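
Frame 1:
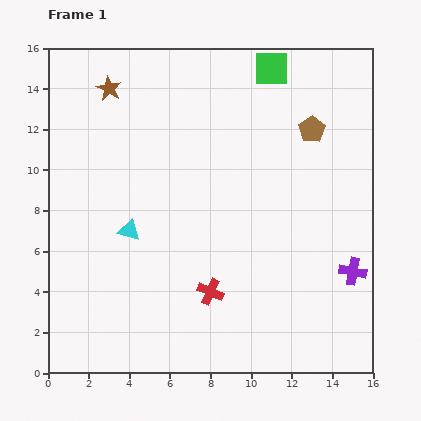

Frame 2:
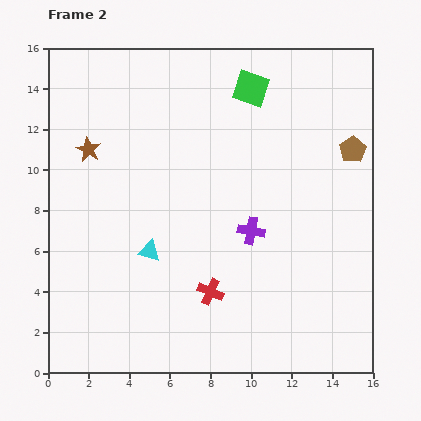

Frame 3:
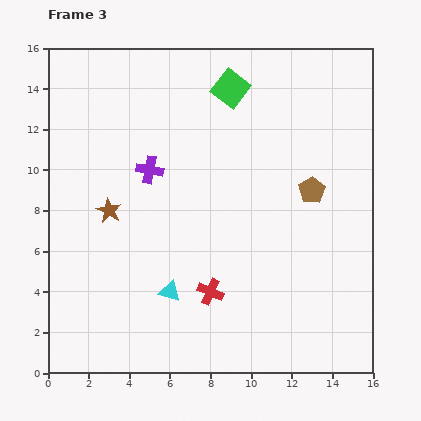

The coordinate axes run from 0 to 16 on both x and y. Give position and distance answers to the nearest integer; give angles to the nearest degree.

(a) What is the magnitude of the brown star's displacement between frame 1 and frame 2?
3

The brown star moved from (3, 14) to (2, 11), a distance of √(1² + 3²) ≈ 3.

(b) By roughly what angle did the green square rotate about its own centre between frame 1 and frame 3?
37° clockwise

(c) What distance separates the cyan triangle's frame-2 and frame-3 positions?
2

The cyan triangle moved from (5, 6) to (6, 4), a distance of √(1² + 2²) ≈ 2.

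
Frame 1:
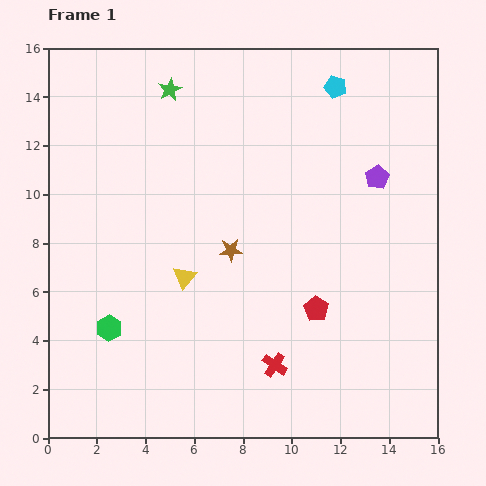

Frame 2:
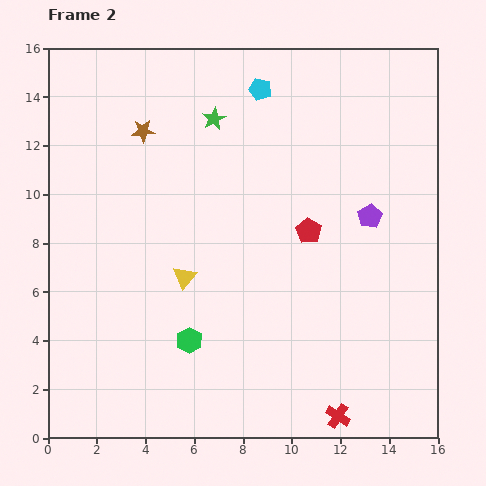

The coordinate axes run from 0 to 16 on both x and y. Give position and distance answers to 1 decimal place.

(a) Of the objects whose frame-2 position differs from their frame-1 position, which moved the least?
the purple pentagon

(moved 1.6)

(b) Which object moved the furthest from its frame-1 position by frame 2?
the brown star

(moved 6.1; next 3.3)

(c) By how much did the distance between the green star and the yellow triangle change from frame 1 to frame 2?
-1.1

Distance in frame 1: 7.7. Distance in frame 2: 6.6.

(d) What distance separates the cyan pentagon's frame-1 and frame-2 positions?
3.1

The cyan pentagon moved from (11.8, 14.4) to (8.7, 14.3), a distance of √(3.1² + 0.1²) ≈ 3.1.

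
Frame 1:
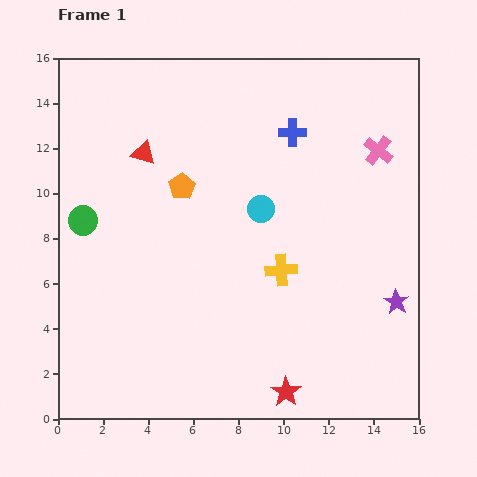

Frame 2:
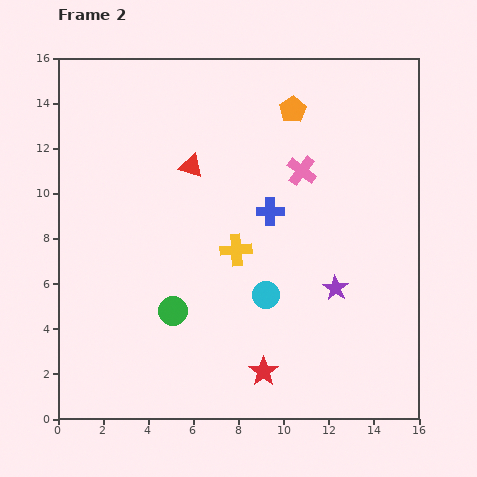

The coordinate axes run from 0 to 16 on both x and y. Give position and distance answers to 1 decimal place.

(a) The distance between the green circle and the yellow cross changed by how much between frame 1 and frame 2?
-5.2

Distance in frame 1: 9.1. Distance in frame 2: 3.9.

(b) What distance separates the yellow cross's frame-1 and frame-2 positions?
2.2

The yellow cross moved from (9.9, 6.6) to (7.9, 7.5), a distance of √(2.0² + 0.9²) ≈ 2.2.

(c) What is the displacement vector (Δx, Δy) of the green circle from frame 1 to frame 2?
(4.0, -4.0)

The green circle was at (1.1, 8.8) in frame 1 and (5.1, 4.8) in frame 2.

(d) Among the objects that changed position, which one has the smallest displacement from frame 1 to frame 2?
the red star

(moved 1.3)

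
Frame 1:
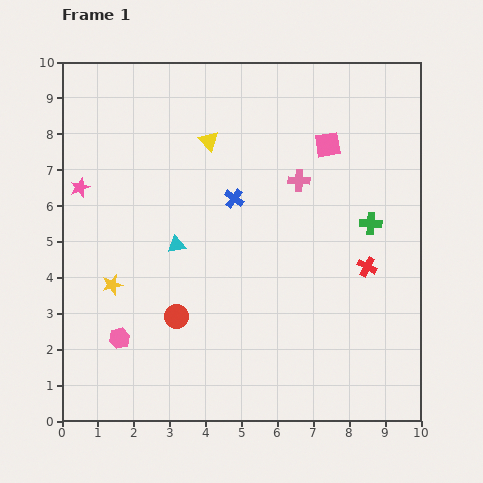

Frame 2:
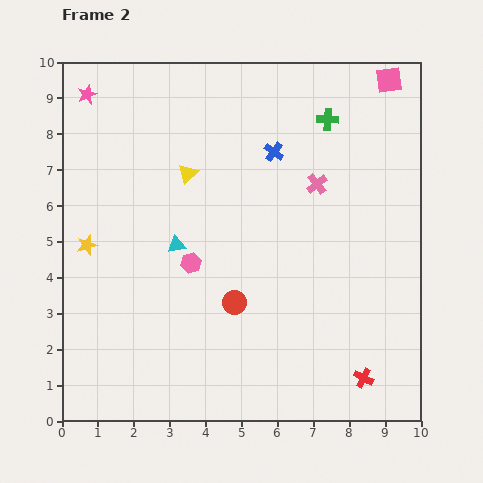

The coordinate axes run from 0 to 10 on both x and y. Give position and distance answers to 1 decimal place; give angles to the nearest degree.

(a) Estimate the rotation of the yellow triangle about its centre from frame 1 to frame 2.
27° clockwise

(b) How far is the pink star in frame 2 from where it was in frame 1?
2.6

The pink star moved from (0.5, 6.5) to (0.7, 9.1), a distance of √(0.2² + 2.6²) ≈ 2.6.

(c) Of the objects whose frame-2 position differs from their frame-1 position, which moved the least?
the pink cross

(moved 0.5)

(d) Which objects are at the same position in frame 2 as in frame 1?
the cyan triangle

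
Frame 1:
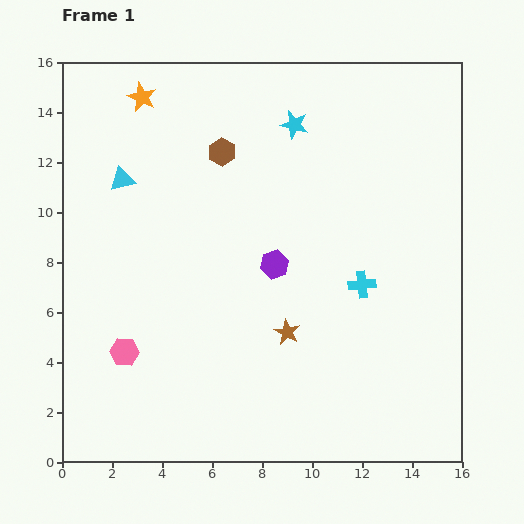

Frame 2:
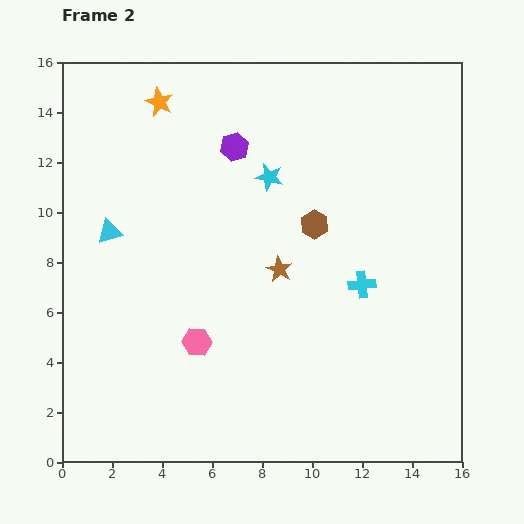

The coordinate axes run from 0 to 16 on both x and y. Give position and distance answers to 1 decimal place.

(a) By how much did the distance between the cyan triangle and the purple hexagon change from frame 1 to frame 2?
-1.0

Distance in frame 1: 7.0. Distance in frame 2: 6.0.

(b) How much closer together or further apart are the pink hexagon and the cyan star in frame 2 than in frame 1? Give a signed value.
-4.2

Distance in frame 1: 11.4. Distance in frame 2: 7.2.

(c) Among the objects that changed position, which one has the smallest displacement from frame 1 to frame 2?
the orange star

(moved 0.7)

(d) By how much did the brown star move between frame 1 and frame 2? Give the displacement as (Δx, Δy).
(-0.3, 2.5)

The brown star was at (9.0, 5.2) in frame 1 and (8.7, 7.7) in frame 2.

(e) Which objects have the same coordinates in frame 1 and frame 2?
the cyan cross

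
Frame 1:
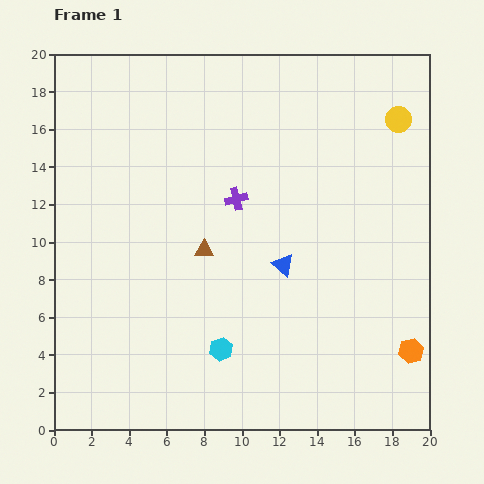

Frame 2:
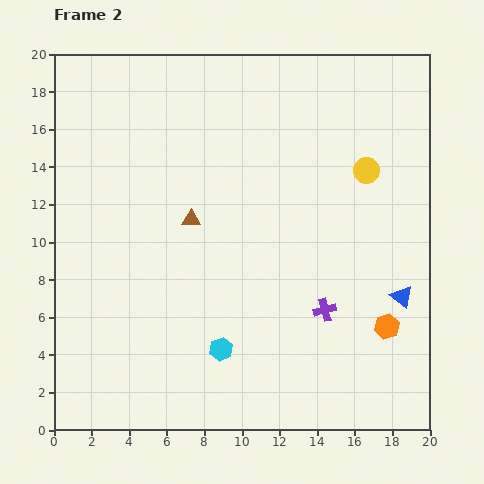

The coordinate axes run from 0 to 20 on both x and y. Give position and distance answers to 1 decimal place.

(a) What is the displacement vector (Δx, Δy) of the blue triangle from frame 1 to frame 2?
(6.3, -1.7)

The blue triangle was at (12.2, 8.8) in frame 1 and (18.5, 7.1) in frame 2.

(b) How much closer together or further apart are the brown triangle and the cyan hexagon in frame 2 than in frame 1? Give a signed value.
+1.7

Distance in frame 1: 5.4. Distance in frame 2: 7.1.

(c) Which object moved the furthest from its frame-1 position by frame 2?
the purple cross

(moved 7.5; next 6.5)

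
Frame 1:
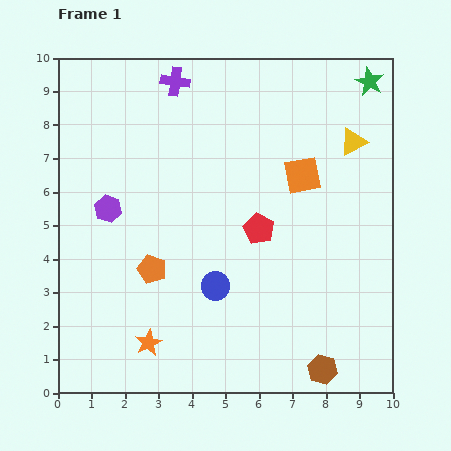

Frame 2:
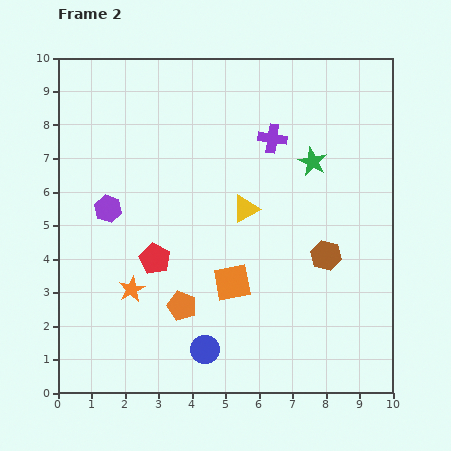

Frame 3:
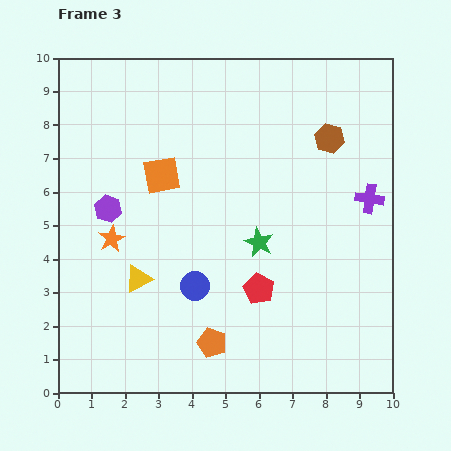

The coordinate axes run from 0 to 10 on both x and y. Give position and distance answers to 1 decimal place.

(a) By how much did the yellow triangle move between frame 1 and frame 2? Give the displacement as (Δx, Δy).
(-3.2, -2.0)

The yellow triangle was at (8.8, 7.5) in frame 1 and (5.6, 5.5) in frame 2.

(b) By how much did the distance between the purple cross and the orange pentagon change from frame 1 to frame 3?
+0.8

Distance in frame 1: 5.6. Distance in frame 3: 6.4.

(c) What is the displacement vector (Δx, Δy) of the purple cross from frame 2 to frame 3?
(2.9, -1.8)

The purple cross was at (6.4, 7.6) in frame 2 and (9.3, 5.8) in frame 3.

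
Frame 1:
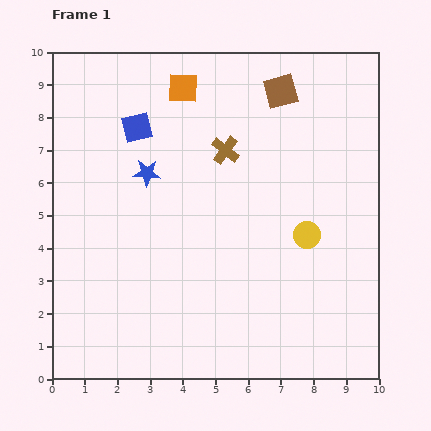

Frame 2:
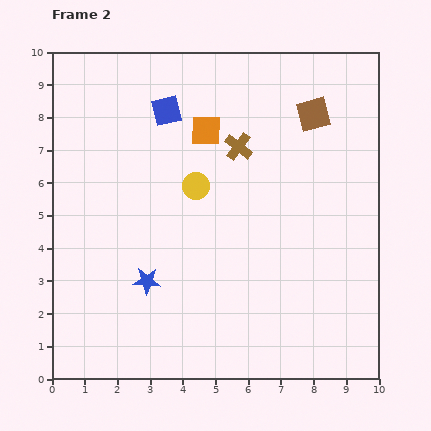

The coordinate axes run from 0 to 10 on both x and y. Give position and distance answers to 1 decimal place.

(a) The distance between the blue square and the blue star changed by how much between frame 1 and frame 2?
+3.8

Distance in frame 1: 1.4. Distance in frame 2: 5.2.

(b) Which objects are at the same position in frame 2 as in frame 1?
none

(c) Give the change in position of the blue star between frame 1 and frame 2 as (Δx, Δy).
(0.0, -3.3)

The blue star was at (2.9, 6.3) in frame 1 and (2.9, 3.0) in frame 2.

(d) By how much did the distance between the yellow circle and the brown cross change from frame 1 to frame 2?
-1.8

Distance in frame 1: 3.6. Distance in frame 2: 1.8.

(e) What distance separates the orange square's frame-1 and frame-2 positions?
1.5

The orange square moved from (4.0, 8.9) to (4.7, 7.6), a distance of √(0.7² + 1.3²) ≈ 1.5.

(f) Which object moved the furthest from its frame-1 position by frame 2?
the yellow circle

(moved 3.7; next 3.3)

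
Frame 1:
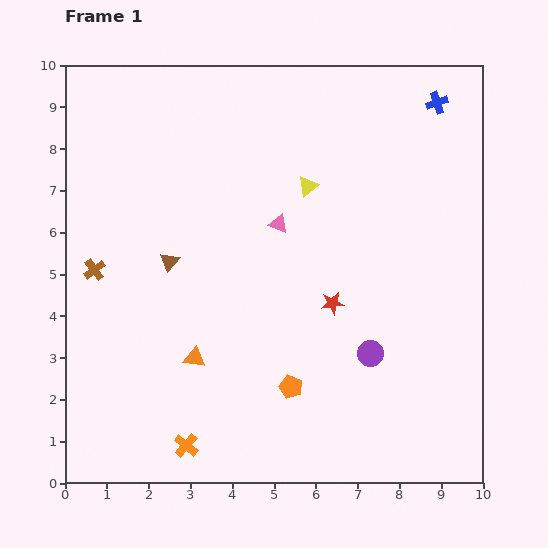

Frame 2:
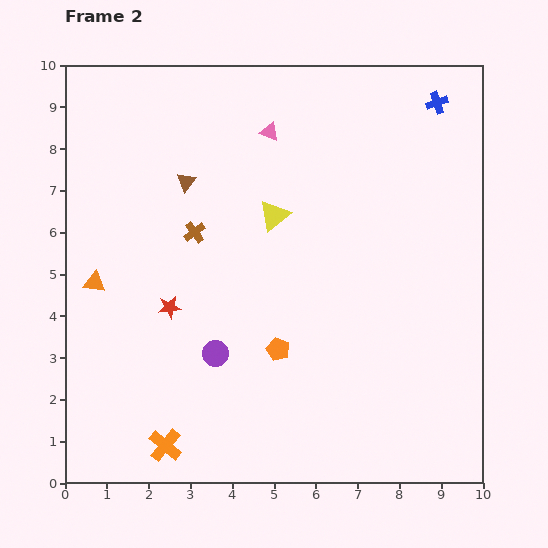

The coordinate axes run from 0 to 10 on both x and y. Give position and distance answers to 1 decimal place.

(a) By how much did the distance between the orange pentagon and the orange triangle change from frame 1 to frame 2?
+2.3

Distance in frame 1: 2.4. Distance in frame 2: 4.7.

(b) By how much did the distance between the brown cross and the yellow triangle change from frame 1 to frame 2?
-3.6

Distance in frame 1: 5.5. Distance in frame 2: 1.9.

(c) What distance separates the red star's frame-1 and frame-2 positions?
3.9

The red star moved from (6.4, 4.3) to (2.5, 4.2), a distance of √(3.9² + 0.1²) ≈ 3.9.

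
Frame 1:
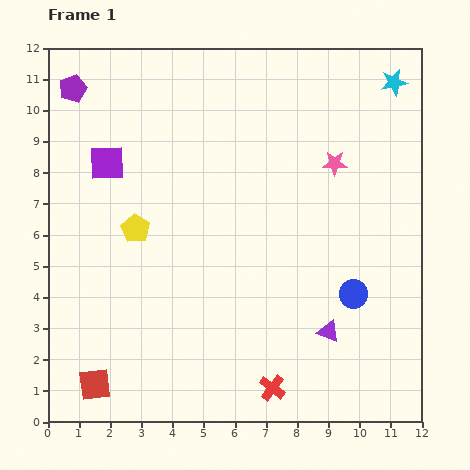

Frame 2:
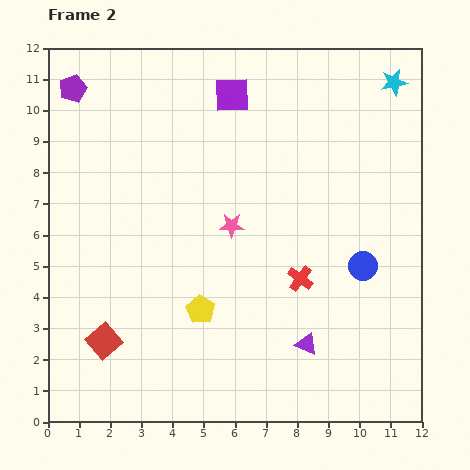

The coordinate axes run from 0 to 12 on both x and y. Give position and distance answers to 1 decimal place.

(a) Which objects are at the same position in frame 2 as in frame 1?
the purple pentagon, the cyan star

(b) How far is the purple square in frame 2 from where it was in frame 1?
4.6

The purple square moved from (1.9, 8.3) to (5.9, 10.5), a distance of √(4.0² + 2.2²) ≈ 4.6.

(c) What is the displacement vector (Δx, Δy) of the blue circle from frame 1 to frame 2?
(0.3, 0.9)

The blue circle was at (9.8, 4.1) in frame 1 and (10.1, 5.0) in frame 2.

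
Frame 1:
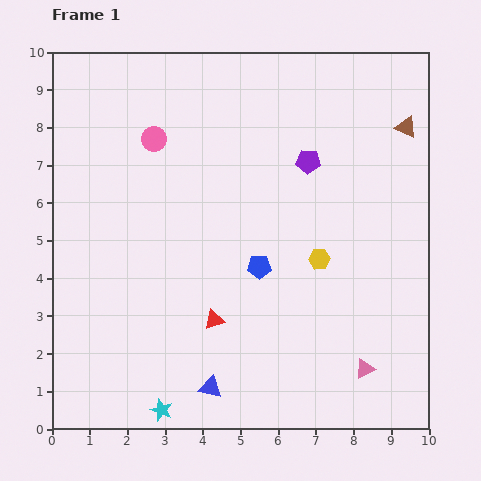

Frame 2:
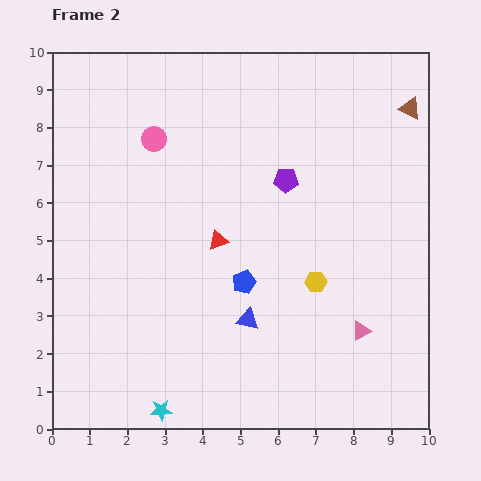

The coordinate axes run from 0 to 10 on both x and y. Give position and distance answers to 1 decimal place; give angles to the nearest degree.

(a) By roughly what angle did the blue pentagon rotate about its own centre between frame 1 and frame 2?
21° counter-clockwise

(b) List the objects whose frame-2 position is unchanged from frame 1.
the pink circle, the cyan star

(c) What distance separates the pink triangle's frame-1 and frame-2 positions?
1.0

The pink triangle moved from (8.3, 1.6) to (8.2, 2.6), a distance of √(0.1² + 1.0²) ≈ 1.0.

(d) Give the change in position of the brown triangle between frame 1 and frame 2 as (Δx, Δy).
(0.1, 0.5)

The brown triangle was at (9.4, 8.0) in frame 1 and (9.5, 8.5) in frame 2.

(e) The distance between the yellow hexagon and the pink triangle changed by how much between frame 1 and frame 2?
-1.3

Distance in frame 1: 3.1. Distance in frame 2: 1.8.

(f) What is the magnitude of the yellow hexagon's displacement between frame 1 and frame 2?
0.6

The yellow hexagon moved from (7.1, 4.5) to (7.0, 3.9), a distance of √(0.1² + 0.6²) ≈ 0.6.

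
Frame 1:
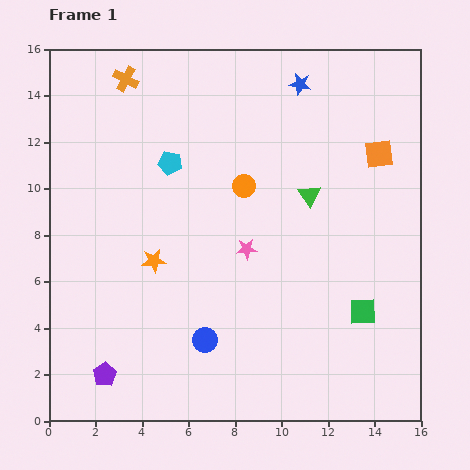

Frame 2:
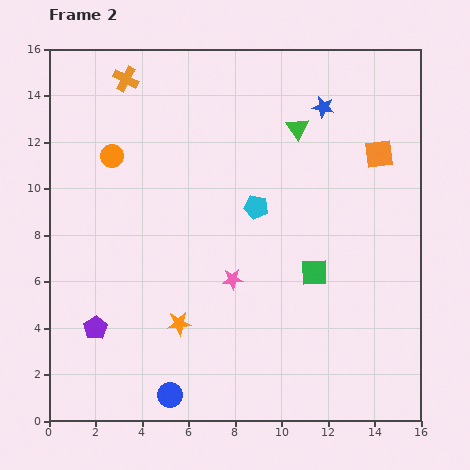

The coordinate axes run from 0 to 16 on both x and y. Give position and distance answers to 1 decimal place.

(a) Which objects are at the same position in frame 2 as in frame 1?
the orange square, the orange cross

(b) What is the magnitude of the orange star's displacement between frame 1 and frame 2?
2.9

The orange star moved from (4.5, 6.9) to (5.6, 4.2), a distance of √(1.1² + 2.7²) ≈ 2.9.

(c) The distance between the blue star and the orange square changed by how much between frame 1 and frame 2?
-1.4

Distance in frame 1: 4.5. Distance in frame 2: 3.1.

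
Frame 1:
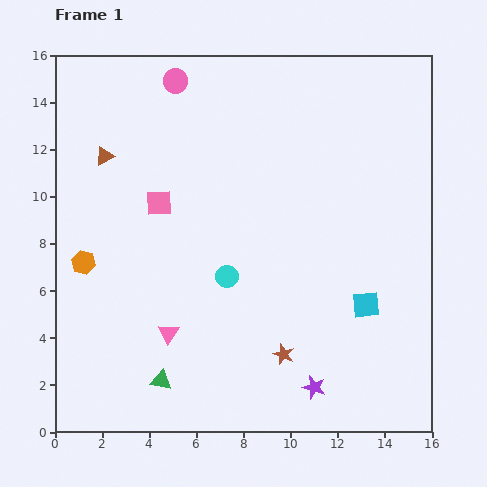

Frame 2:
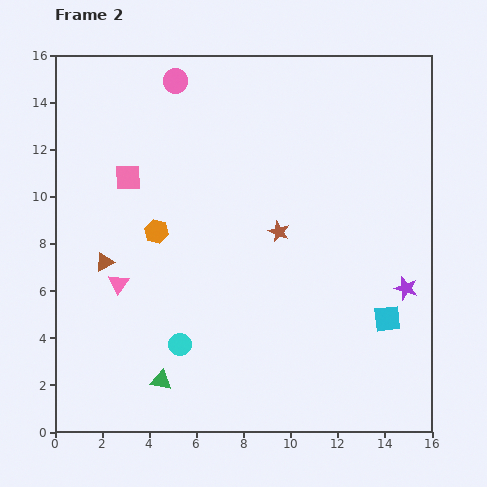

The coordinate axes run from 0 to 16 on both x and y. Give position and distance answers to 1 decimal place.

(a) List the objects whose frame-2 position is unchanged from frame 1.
the green triangle, the pink circle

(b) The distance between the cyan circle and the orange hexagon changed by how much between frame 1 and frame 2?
-1.2

Distance in frame 1: 6.1. Distance in frame 2: 4.9.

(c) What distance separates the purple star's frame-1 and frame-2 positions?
5.7

The purple star moved from (11.0, 1.9) to (14.9, 6.1), a distance of √(3.9² + 4.2²) ≈ 5.7.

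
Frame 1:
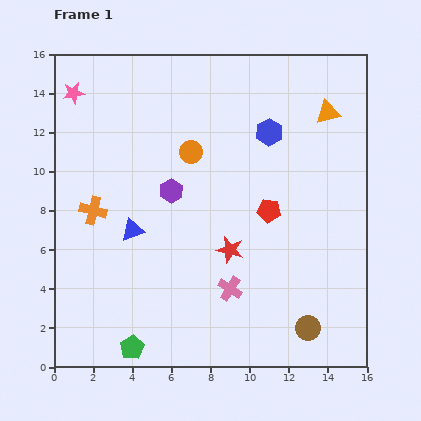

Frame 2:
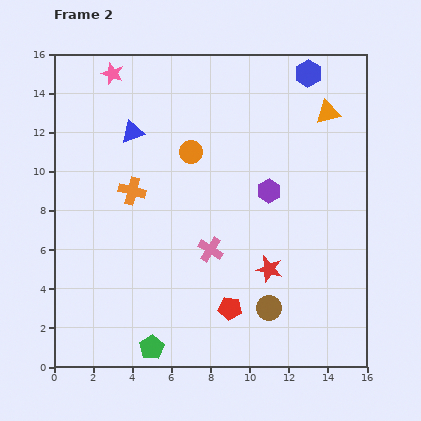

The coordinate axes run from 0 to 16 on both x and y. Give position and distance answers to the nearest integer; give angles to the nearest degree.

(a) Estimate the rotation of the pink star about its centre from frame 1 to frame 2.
29° clockwise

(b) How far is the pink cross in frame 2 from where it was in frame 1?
2

The pink cross moved from (9, 4) to (8, 6), a distance of √(1² + 2²) ≈ 2.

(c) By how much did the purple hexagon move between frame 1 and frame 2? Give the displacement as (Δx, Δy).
(5, 0)

The purple hexagon was at (6, 9) in frame 1 and (11, 9) in frame 2.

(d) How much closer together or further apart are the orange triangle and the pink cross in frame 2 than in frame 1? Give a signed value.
-1

Distance in frame 1: 10. Distance in frame 2: 9.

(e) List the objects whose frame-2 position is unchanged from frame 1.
the orange circle, the orange triangle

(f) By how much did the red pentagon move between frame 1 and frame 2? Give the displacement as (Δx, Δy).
(-2, -5)

The red pentagon was at (11, 8) in frame 1 and (9, 3) in frame 2.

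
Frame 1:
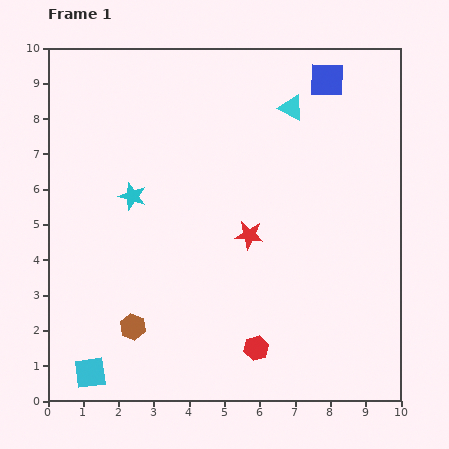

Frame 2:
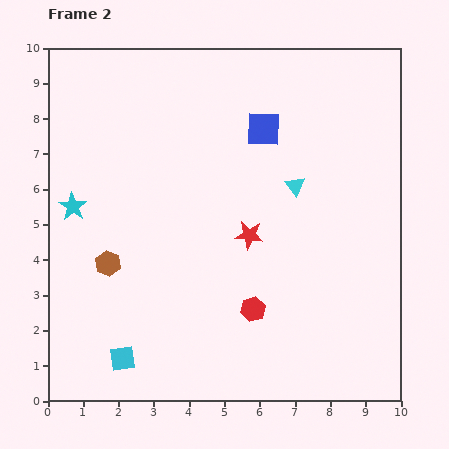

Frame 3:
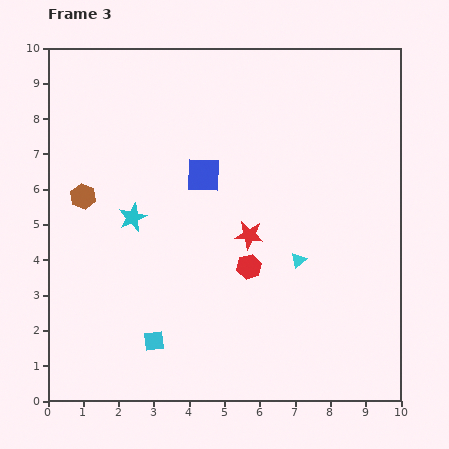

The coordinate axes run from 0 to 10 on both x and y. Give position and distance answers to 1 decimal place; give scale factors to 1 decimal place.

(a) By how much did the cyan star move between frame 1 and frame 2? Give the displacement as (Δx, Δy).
(-1.7, -0.3)

The cyan star was at (2.4, 5.8) in frame 1 and (0.7, 5.5) in frame 2.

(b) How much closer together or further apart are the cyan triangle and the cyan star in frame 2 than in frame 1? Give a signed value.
+1.2

Distance in frame 1: 5.1. Distance in frame 2: 6.3.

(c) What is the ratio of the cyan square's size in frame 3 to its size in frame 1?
0.6×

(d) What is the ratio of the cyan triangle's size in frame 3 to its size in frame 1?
0.6×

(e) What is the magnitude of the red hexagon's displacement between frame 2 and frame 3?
1.2

The red hexagon moved from (5.8, 2.6) to (5.7, 3.8), a distance of √(0.1² + 1.2²) ≈ 1.2.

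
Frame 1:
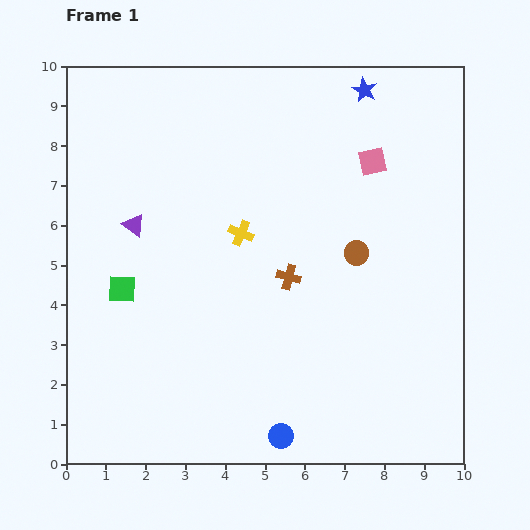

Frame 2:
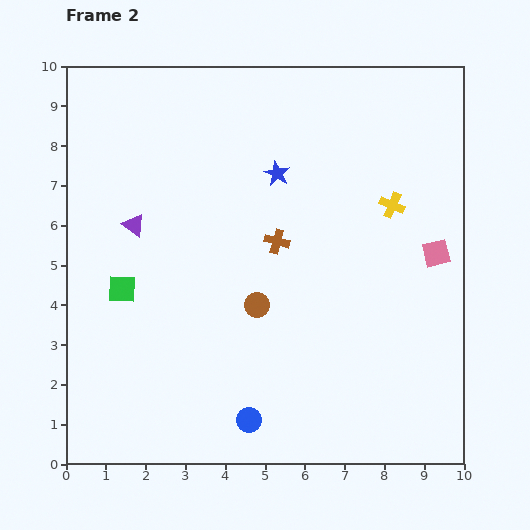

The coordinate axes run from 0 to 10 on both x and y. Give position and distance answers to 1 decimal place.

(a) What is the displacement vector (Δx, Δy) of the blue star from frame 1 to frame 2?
(-2.2, -2.1)

The blue star was at (7.5, 9.4) in frame 1 and (5.3, 7.3) in frame 2.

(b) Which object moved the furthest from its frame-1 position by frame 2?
the yellow cross

(moved 3.9; next 3.0)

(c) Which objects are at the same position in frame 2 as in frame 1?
the green square, the purple triangle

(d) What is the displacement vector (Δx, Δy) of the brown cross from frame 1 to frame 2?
(-0.3, 0.9)

The brown cross was at (5.6, 4.7) in frame 1 and (5.3, 5.6) in frame 2.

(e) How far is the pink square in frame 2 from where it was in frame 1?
2.8

The pink square moved from (7.7, 7.6) to (9.3, 5.3), a distance of √(1.6² + 2.3²) ≈ 2.8.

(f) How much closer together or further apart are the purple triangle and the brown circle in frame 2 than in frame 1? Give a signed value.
-1.9

Distance in frame 1: 5.6. Distance in frame 2: 3.7.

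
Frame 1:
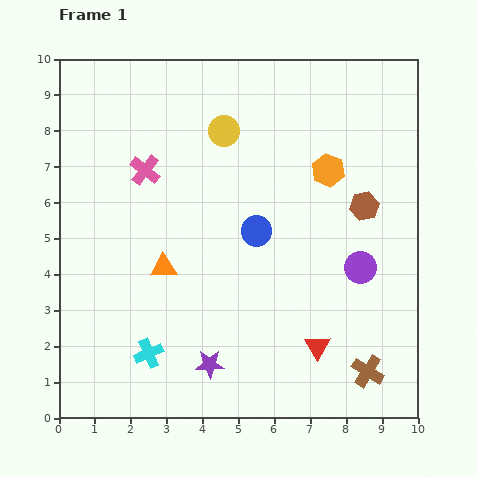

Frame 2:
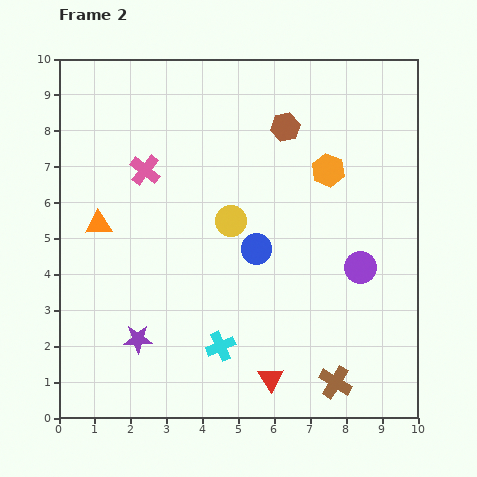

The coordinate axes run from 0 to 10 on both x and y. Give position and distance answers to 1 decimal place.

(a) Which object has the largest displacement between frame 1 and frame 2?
the brown hexagon

(moved 3.1; next 2.5)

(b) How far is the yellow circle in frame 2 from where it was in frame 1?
2.5

The yellow circle moved from (4.6, 8.0) to (4.8, 5.5), a distance of √(0.2² + 2.5²) ≈ 2.5.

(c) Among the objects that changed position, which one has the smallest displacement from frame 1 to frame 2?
the blue circle

(moved 0.5)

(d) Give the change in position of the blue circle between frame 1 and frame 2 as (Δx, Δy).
(0.0, -0.5)

The blue circle was at (5.5, 5.2) in frame 1 and (5.5, 4.7) in frame 2.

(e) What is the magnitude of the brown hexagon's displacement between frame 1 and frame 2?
3.1

The brown hexagon moved from (8.5, 5.9) to (6.3, 8.1), a distance of √(2.2² + 2.2²) ≈ 3.1.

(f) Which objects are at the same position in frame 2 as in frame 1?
the pink cross, the orange hexagon, the purple circle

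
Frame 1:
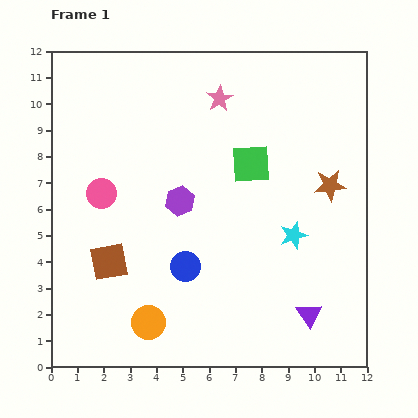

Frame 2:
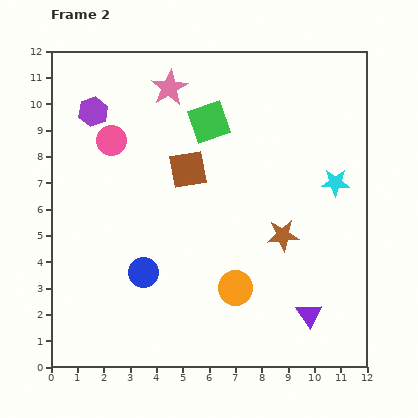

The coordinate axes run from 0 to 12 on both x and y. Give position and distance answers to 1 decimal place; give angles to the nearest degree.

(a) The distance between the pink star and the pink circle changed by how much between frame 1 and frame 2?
-2.8

Distance in frame 1: 5.8. Distance in frame 2: 3.0.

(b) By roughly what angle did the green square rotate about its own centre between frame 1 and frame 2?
15° counter-clockwise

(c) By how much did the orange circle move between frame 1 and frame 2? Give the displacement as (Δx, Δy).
(3.3, 1.3)

The orange circle was at (3.7, 1.7) in frame 1 and (7.0, 3.0) in frame 2.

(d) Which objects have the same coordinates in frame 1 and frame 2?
the purple triangle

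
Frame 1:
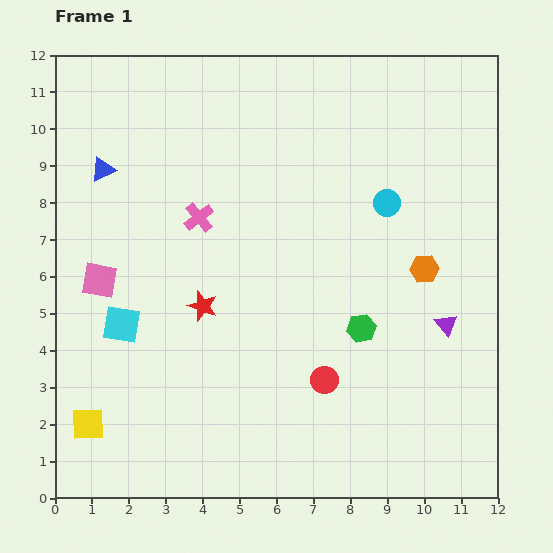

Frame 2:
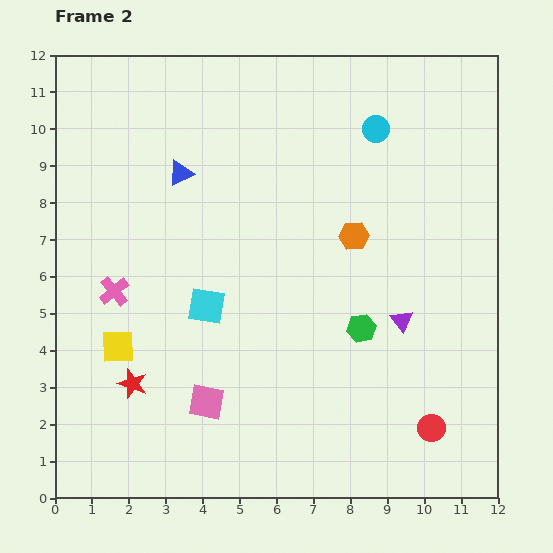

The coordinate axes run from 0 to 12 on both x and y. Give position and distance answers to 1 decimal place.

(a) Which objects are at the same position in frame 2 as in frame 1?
the green hexagon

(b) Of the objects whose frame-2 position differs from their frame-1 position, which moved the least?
the purple triangle

(moved 1.2)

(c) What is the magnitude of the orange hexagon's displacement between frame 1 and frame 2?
2.1

The orange hexagon moved from (10.0, 6.2) to (8.1, 7.1), a distance of √(1.9² + 0.9²) ≈ 2.1.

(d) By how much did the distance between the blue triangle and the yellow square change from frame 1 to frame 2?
-1.9

Distance in frame 1: 6.9. Distance in frame 2: 5.0.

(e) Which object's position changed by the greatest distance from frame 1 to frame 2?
the pink square

(moved 4.4; next 3.2)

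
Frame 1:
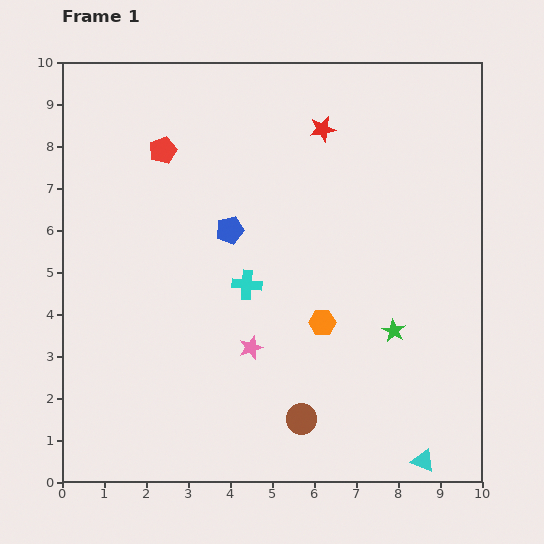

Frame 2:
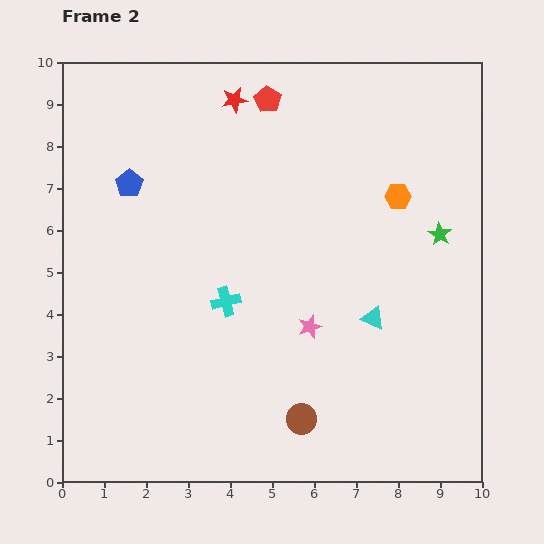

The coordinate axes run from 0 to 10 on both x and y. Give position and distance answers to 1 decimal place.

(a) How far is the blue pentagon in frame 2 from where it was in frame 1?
2.6

The blue pentagon moved from (4.0, 6.0) to (1.6, 7.1), a distance of √(2.4² + 1.1²) ≈ 2.6.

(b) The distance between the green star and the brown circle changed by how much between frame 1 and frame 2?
+2.5

Distance in frame 1: 3.0. Distance in frame 2: 5.5.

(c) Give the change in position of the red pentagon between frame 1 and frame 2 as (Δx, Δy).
(2.5, 1.2)

The red pentagon was at (2.4, 7.9) in frame 1 and (4.9, 9.1) in frame 2.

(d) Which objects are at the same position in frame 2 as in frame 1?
the brown circle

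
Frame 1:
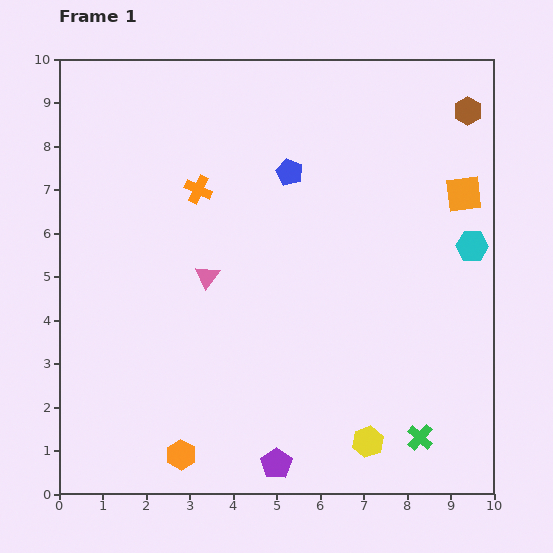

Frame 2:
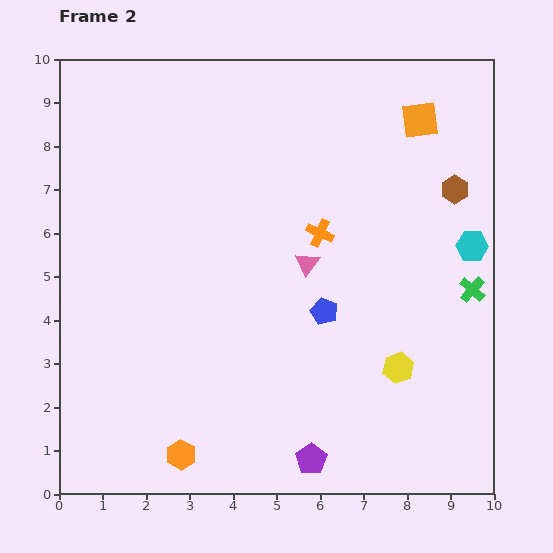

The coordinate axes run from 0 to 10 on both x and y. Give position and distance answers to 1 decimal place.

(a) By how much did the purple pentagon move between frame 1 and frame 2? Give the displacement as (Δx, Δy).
(0.8, 0.1)

The purple pentagon was at (5.0, 0.7) in frame 1 and (5.8, 0.8) in frame 2.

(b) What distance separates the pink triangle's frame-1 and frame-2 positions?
2.3

The pink triangle moved from (3.4, 5.0) to (5.7, 5.3), a distance of √(2.3² + 0.3²) ≈ 2.3.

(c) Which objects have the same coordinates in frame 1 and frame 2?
the cyan hexagon, the orange hexagon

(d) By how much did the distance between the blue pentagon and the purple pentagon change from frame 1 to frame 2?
-3.3

Distance in frame 1: 6.7. Distance in frame 2: 3.4.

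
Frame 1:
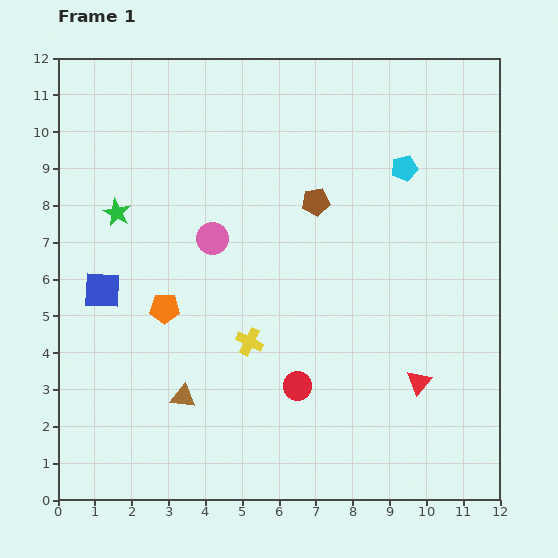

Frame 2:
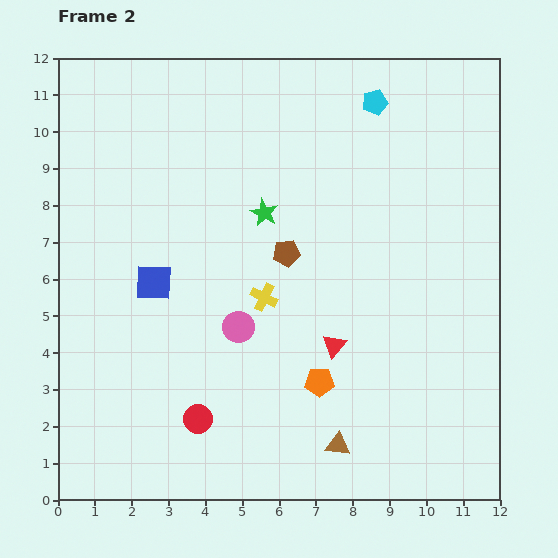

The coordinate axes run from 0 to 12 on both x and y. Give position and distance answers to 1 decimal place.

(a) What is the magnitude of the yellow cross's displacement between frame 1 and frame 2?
1.3

The yellow cross moved from (5.2, 4.3) to (5.6, 5.5), a distance of √(0.4² + 1.2²) ≈ 1.3.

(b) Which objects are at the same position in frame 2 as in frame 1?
none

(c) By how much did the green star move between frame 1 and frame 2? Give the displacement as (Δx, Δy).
(4.0, 0.0)

The green star was at (1.6, 7.8) in frame 1 and (5.6, 7.8) in frame 2.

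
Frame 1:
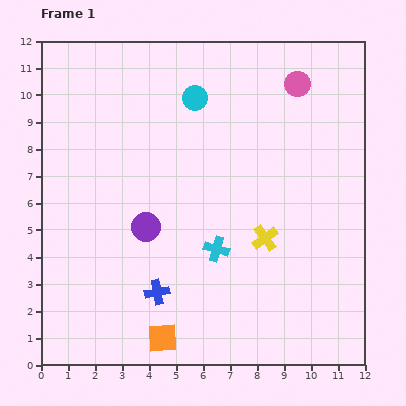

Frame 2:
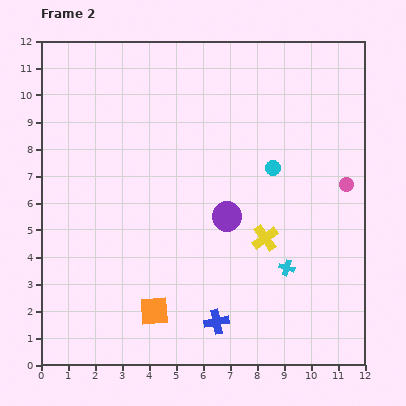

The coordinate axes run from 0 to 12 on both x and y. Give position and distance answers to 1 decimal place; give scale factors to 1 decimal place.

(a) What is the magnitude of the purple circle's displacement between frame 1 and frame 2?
3.0

The purple circle moved from (3.9, 5.1) to (6.9, 5.5), a distance of √(3.0² + 0.4²) ≈ 3.0.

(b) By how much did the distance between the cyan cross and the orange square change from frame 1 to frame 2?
+1.3

Distance in frame 1: 3.9. Distance in frame 2: 5.2.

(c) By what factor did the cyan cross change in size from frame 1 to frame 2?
0.6×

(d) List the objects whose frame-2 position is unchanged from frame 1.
the yellow cross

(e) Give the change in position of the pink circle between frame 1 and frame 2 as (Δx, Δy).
(1.8, -3.7)

The pink circle was at (9.5, 10.4) in frame 1 and (11.3, 6.7) in frame 2.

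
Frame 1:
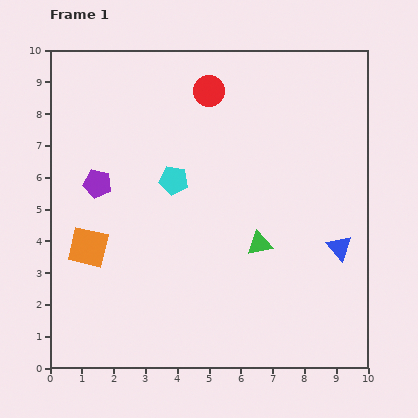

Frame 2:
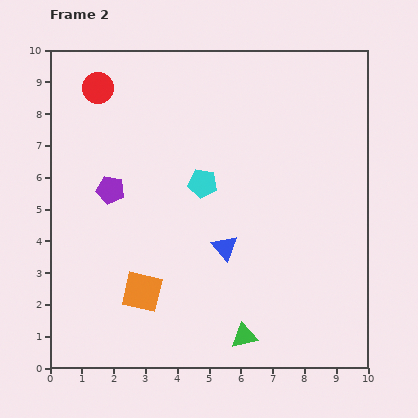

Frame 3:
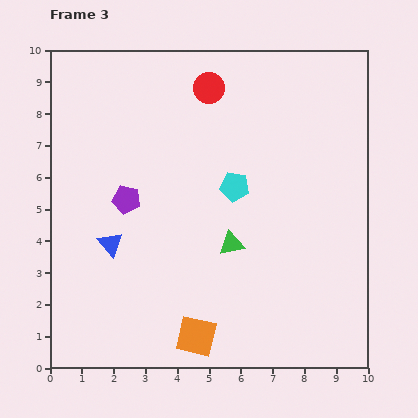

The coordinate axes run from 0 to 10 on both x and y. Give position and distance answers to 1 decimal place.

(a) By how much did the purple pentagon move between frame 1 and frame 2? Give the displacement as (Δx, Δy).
(0.4, -0.2)

The purple pentagon was at (1.5, 5.8) in frame 1 and (1.9, 5.6) in frame 2.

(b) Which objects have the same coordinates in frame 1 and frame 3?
none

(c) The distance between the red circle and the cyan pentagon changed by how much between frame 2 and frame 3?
-1.3

Distance in frame 2: 4.5. Distance in frame 3: 3.2.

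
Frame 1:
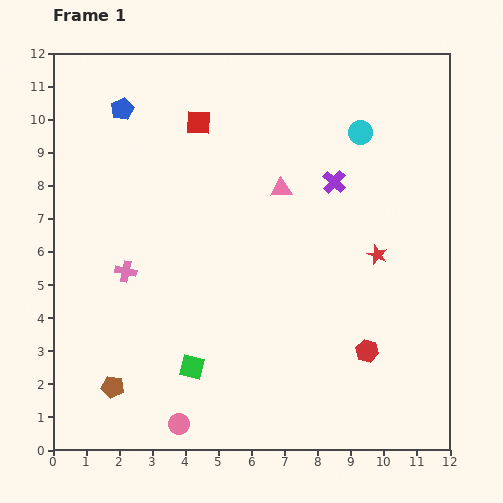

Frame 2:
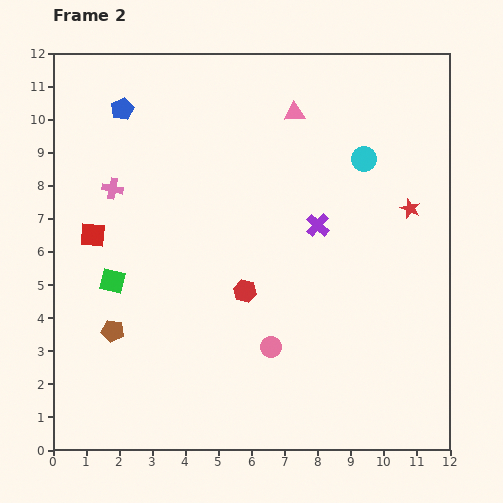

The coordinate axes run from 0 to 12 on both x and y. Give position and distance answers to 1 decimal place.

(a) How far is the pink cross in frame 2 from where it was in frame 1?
2.5

The pink cross moved from (2.2, 5.4) to (1.8, 7.9), a distance of √(0.4² + 2.5²) ≈ 2.5.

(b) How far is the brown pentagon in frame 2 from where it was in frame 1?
1.7

The brown pentagon moved from (1.8, 1.9) to (1.8, 3.6), a distance of √(0.0² + 1.7²) ≈ 1.7.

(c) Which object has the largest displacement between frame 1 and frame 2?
the red square

(moved 4.7; next 4.1)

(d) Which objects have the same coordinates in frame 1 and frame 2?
the blue pentagon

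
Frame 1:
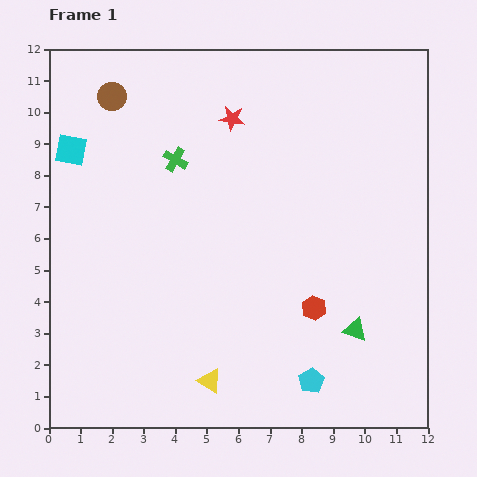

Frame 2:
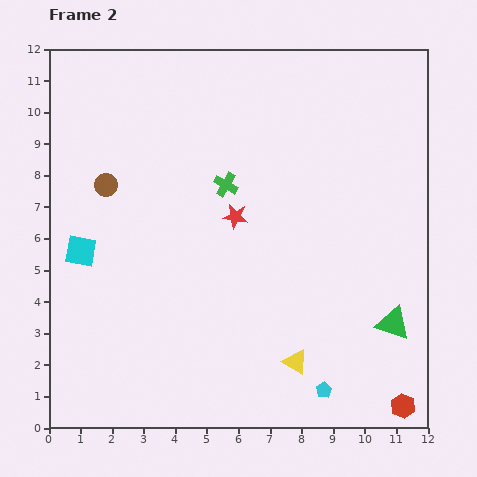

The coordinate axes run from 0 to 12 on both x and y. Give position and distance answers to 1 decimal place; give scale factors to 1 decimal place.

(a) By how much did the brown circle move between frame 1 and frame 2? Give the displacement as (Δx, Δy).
(-0.2, -2.8)

The brown circle was at (2.0, 10.5) in frame 1 and (1.8, 7.7) in frame 2.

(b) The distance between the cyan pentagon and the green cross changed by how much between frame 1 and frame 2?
-1.0

Distance in frame 1: 8.2. Distance in frame 2: 7.2.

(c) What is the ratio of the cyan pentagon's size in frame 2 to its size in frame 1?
0.6×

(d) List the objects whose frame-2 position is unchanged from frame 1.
none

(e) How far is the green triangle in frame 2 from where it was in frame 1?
1.2

The green triangle moved from (9.7, 3.1) to (10.9, 3.3), a distance of √(1.2² + 0.2²) ≈ 1.2.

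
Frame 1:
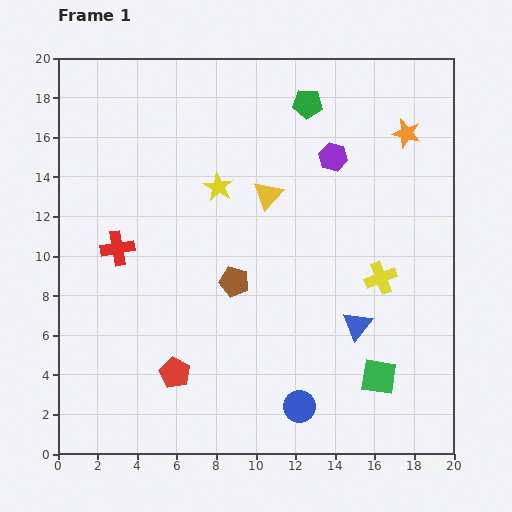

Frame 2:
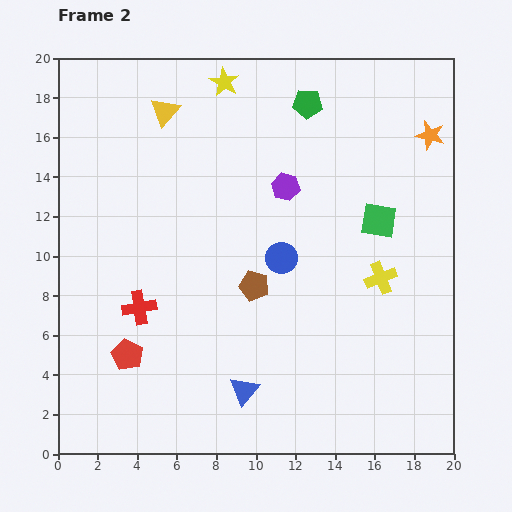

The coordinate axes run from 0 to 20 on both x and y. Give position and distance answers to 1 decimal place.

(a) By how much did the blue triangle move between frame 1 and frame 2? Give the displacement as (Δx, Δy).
(-5.7, -3.3)

The blue triangle was at (15.1, 6.5) in frame 1 and (9.4, 3.2) in frame 2.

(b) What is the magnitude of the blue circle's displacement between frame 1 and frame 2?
7.6

The blue circle moved from (12.2, 2.4) to (11.3, 9.9), a distance of √(0.9² + 7.5²) ≈ 7.6.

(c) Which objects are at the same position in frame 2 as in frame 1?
the yellow cross, the green pentagon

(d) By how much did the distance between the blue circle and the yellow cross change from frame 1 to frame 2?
-2.6

Distance in frame 1: 7.7. Distance in frame 2: 5.1.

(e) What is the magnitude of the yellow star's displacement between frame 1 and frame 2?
5.3

The yellow star moved from (8.1, 13.5) to (8.4, 18.8), a distance of √(0.3² + 5.3²) ≈ 5.3.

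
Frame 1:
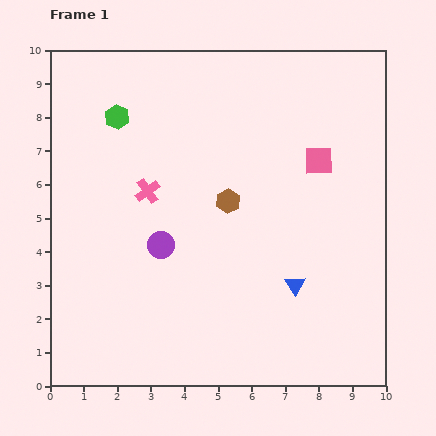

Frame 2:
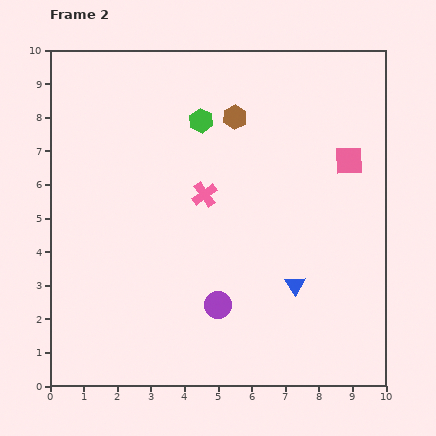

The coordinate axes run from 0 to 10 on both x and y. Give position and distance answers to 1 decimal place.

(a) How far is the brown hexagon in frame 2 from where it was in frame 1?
2.5

The brown hexagon moved from (5.3, 5.5) to (5.5, 8.0), a distance of √(0.2² + 2.5²) ≈ 2.5.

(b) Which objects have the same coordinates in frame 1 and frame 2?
the blue triangle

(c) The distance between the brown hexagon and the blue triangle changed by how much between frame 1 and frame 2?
+2.1

Distance in frame 1: 3.2. Distance in frame 2: 5.3.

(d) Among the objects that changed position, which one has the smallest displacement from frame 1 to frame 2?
the pink square

(moved 0.9)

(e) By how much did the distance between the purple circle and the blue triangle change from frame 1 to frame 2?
-1.8

Distance in frame 1: 4.2. Distance in frame 2: 2.4.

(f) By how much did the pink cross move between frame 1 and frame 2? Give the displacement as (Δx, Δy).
(1.7, -0.1)

The pink cross was at (2.9, 5.8) in frame 1 and (4.6, 5.7) in frame 2.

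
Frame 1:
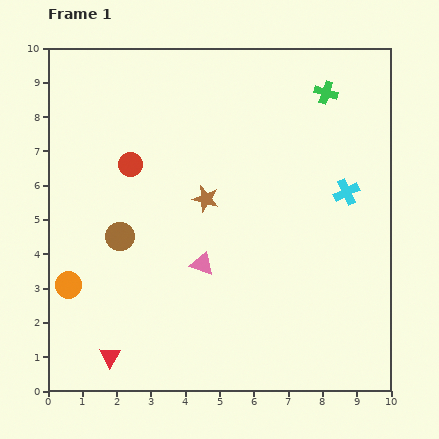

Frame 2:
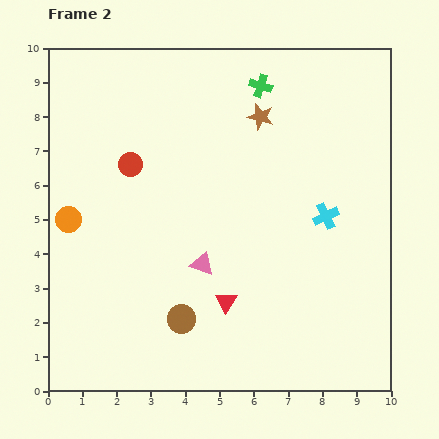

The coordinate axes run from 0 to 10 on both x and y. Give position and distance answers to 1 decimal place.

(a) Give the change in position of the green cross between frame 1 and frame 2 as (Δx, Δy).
(-1.9, 0.2)

The green cross was at (8.1, 8.7) in frame 1 and (6.2, 8.9) in frame 2.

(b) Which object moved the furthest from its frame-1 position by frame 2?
the red triangle

(moved 3.8; next 3.0)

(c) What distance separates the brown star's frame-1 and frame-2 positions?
2.9

The brown star moved from (4.6, 5.6) to (6.2, 8.0), a distance of √(1.6² + 2.4²) ≈ 2.9.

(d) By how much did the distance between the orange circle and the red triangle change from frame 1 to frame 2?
+2.8

Distance in frame 1: 2.4. Distance in frame 2: 5.2.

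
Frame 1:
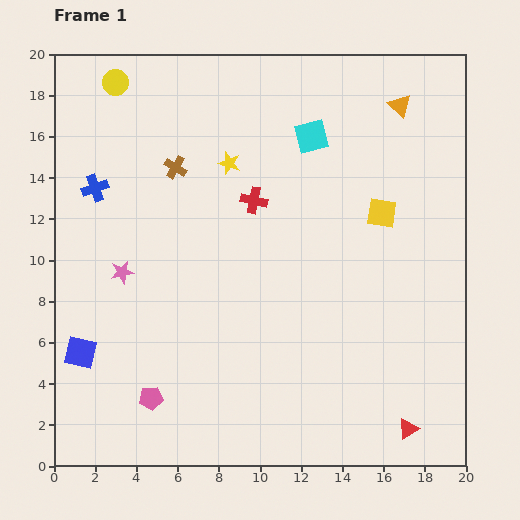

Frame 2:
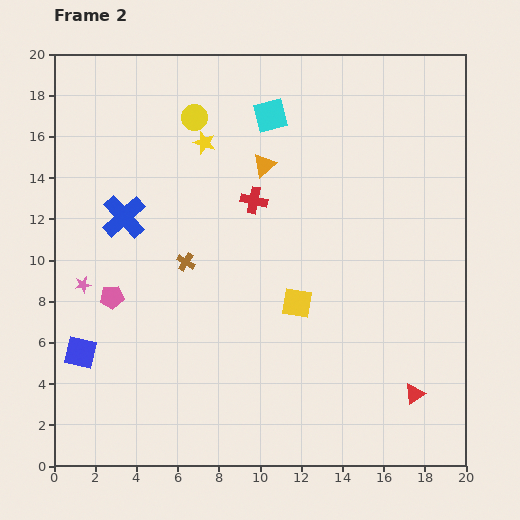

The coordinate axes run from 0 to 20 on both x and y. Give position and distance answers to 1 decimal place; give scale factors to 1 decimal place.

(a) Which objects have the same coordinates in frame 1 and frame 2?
the blue square, the red cross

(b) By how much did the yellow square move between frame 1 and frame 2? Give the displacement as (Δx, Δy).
(-4.1, -4.4)

The yellow square was at (15.9, 12.3) in frame 1 and (11.8, 7.9) in frame 2.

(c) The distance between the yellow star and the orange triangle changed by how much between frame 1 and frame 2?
-5.7

Distance in frame 1: 8.8. Distance in frame 2: 3.1.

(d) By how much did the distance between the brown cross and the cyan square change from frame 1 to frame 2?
+1.4

Distance in frame 1: 6.8. Distance in frame 2: 8.2.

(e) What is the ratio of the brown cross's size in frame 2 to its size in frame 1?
0.8×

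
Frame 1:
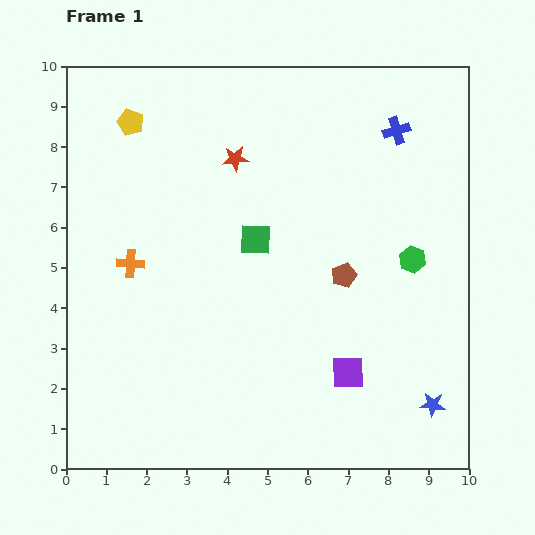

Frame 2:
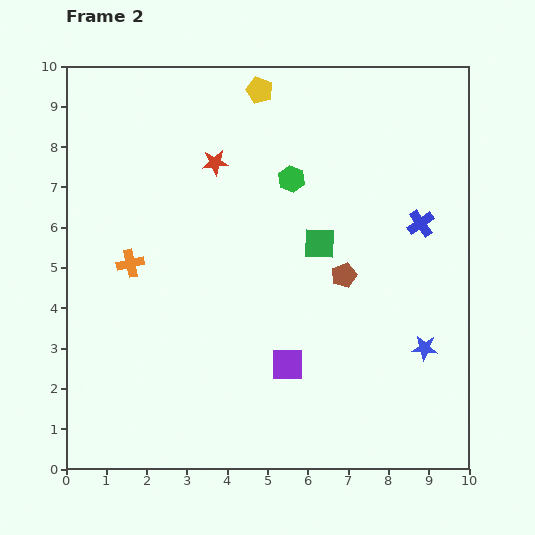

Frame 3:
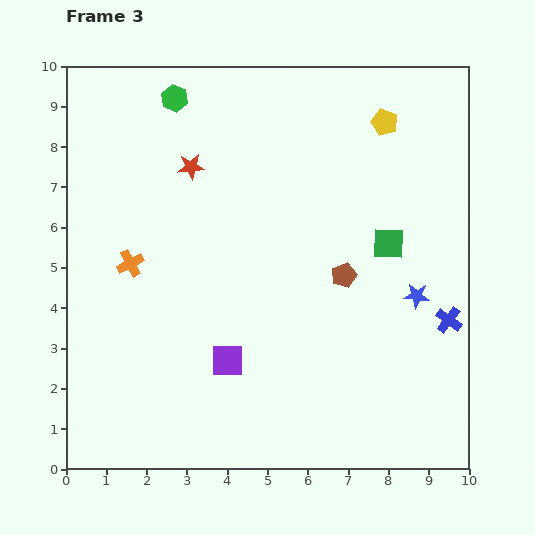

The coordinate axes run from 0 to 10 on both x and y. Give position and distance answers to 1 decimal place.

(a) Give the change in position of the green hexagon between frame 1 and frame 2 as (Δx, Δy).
(-3.0, 2.0)

The green hexagon was at (8.6, 5.2) in frame 1 and (5.6, 7.2) in frame 2.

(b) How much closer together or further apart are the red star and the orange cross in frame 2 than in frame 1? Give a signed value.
-0.4

Distance in frame 1: 3.7. Distance in frame 2: 3.3.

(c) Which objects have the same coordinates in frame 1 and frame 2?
the orange cross, the brown pentagon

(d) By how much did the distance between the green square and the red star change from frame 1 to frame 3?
+3.2

Distance in frame 1: 2.1. Distance in frame 3: 5.3.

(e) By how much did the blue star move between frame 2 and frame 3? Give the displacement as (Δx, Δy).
(-0.2, 1.3)

The blue star was at (8.9, 3.0) in frame 2 and (8.7, 4.3) in frame 3.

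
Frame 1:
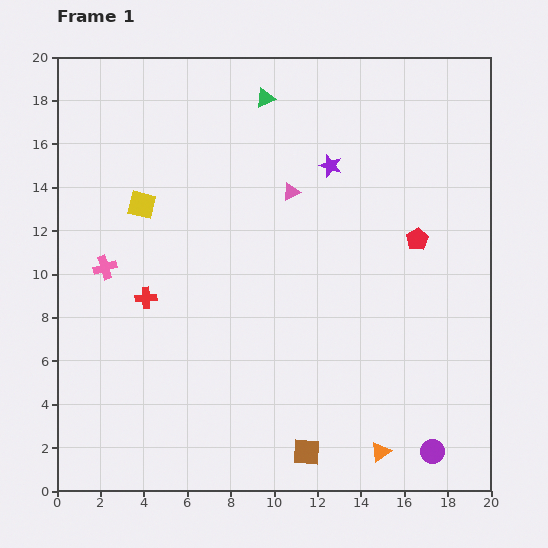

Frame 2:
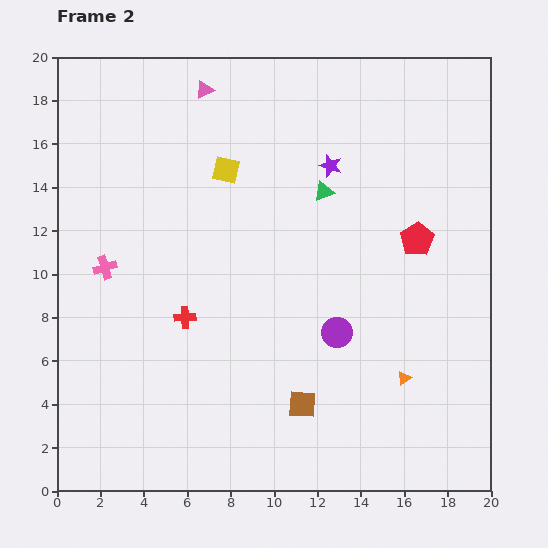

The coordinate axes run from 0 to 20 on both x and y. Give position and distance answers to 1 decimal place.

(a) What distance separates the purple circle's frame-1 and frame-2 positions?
7.0

The purple circle moved from (17.3, 1.8) to (12.9, 7.3), a distance of √(4.4² + 5.5²) ≈ 7.0.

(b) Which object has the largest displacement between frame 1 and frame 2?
the purple circle

(moved 7.0; next 6.2)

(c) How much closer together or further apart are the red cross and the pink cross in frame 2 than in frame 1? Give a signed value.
+2.0

Distance in frame 1: 2.4. Distance in frame 2: 4.4.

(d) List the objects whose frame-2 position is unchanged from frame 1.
the pink cross, the red pentagon, the purple star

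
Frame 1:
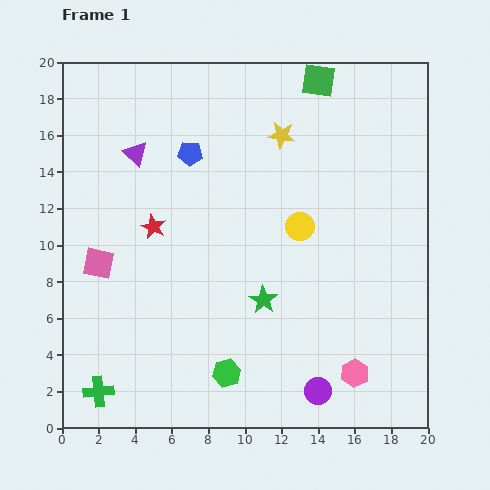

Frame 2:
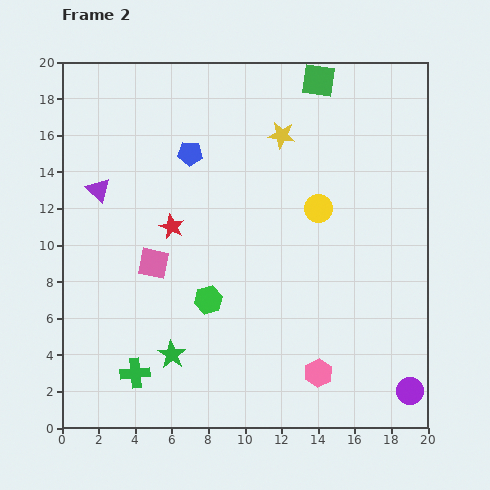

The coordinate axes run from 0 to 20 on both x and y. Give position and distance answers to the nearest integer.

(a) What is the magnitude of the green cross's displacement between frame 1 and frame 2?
2

The green cross moved from (2, 2) to (4, 3), a distance of √(2² + 1²) ≈ 2.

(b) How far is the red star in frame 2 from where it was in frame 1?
1

The red star moved from (5, 11) to (6, 11), a distance of √(1² + 0²) ≈ 1.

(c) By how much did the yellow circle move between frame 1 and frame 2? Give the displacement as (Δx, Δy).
(1, 1)

The yellow circle was at (13, 11) in frame 1 and (14, 12) in frame 2.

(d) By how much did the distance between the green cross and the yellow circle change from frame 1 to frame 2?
-1

Distance in frame 1: 14. Distance in frame 2: 13.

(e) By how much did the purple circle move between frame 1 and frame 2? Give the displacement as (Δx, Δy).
(5, 0)

The purple circle was at (14, 2) in frame 1 and (19, 2) in frame 2.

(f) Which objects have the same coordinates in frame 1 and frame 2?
the yellow star, the green square, the blue pentagon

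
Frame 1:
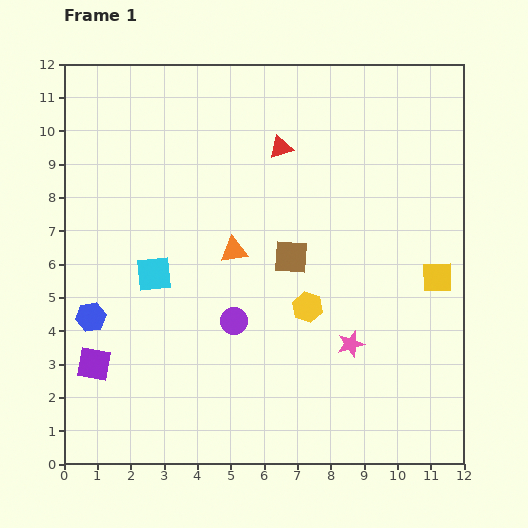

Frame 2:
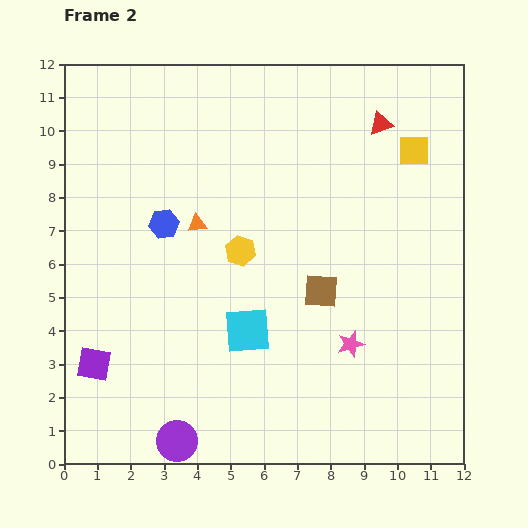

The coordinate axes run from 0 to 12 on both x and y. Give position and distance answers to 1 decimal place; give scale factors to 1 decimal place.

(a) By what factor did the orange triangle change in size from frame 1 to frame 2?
0.7×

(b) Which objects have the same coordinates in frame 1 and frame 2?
the pink star, the purple square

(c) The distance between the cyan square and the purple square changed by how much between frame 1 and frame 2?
+1.5

Distance in frame 1: 3.2. Distance in frame 2: 4.7.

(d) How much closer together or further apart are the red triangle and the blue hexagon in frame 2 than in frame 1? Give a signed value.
-0.4

Distance in frame 1: 7.6. Distance in frame 2: 7.2.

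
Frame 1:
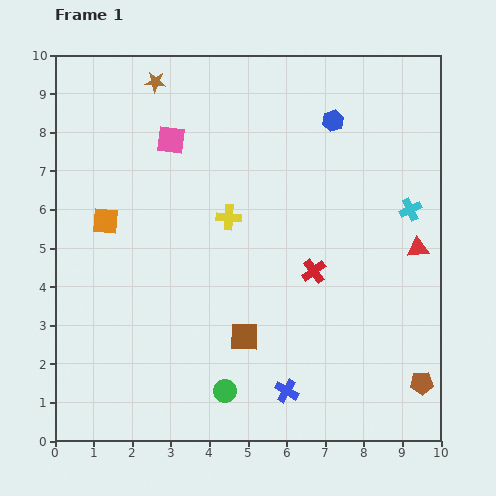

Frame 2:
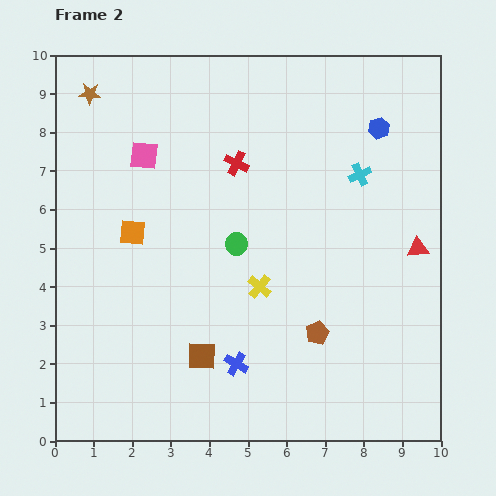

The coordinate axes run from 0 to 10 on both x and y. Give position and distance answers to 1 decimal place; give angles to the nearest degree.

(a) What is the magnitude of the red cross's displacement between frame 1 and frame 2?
3.4

The red cross moved from (6.7, 4.4) to (4.7, 7.2), a distance of √(2.0² + 2.8²) ≈ 3.4.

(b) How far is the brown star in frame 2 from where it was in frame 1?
1.7

The brown star moved from (2.6, 9.3) to (0.9, 9.0), a distance of √(1.7² + 0.3²) ≈ 1.7.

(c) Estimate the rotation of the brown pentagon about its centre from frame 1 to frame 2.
22° counter-clockwise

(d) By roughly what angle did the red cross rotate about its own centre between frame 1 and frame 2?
27° counter-clockwise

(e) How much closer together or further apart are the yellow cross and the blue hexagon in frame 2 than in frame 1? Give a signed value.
+1.4

Distance in frame 1: 3.7. Distance in frame 2: 5.1.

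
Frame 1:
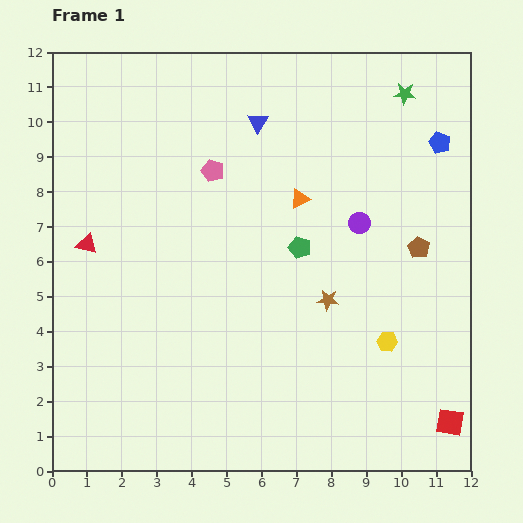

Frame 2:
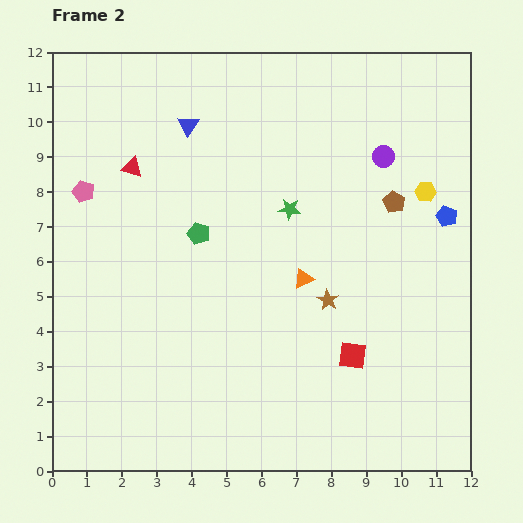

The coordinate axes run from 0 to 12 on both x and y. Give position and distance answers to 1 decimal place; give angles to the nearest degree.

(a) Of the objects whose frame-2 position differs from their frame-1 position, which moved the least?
the brown pentagon

(moved 1.5)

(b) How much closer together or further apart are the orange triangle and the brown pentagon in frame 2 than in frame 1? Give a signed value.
-0.3

Distance in frame 1: 3.7. Distance in frame 2: 3.4.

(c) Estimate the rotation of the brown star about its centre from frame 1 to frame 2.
25° clockwise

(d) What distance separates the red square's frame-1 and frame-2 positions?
3.4

The red square moved from (11.4, 1.4) to (8.6, 3.3), a distance of √(2.8² + 1.9²) ≈ 3.4.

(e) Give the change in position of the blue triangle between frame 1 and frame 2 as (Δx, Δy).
(-2.0, -0.1)

The blue triangle was at (5.9, 10.0) in frame 1 and (3.9, 9.9) in frame 2.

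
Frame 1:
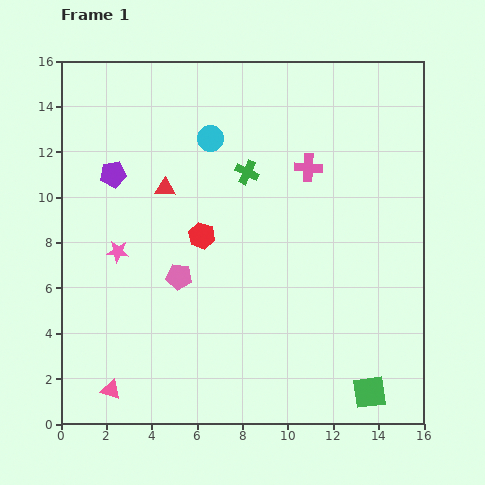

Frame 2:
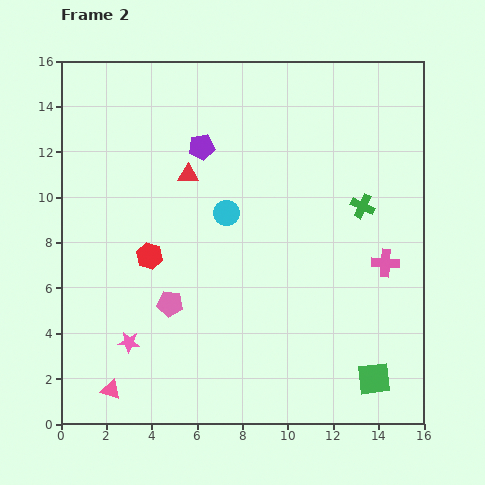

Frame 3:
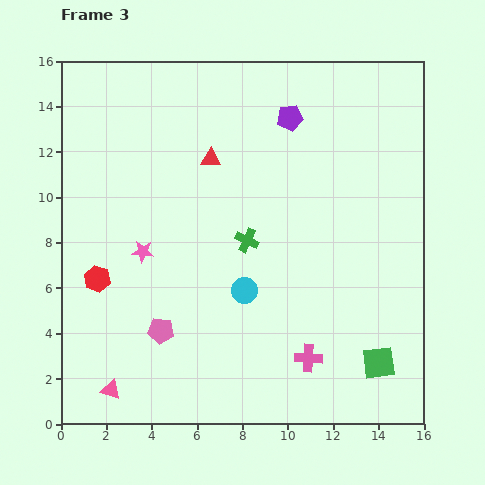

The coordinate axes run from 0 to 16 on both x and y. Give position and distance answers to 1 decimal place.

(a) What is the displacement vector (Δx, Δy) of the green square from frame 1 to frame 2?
(0.2, 0.6)

The green square was at (13.6, 1.4) in frame 1 and (13.8, 2.0) in frame 2.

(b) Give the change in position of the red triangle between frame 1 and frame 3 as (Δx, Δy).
(2.0, 1.3)

The red triangle was at (4.6, 10.4) in frame 1 and (6.6, 11.7) in frame 3.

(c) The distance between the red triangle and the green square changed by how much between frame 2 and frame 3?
-0.5

Distance in frame 2: 12.2. Distance in frame 3: 11.7.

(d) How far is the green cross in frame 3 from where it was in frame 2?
5.3

The green cross moved from (13.3, 9.6) to (8.2, 8.1), a distance of √(5.1² + 1.5²) ≈ 5.3.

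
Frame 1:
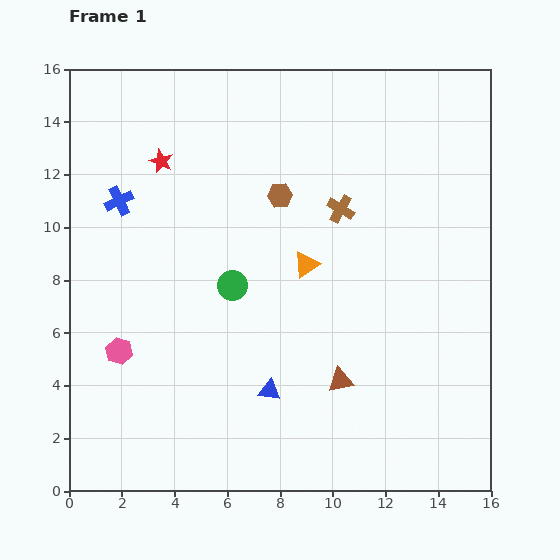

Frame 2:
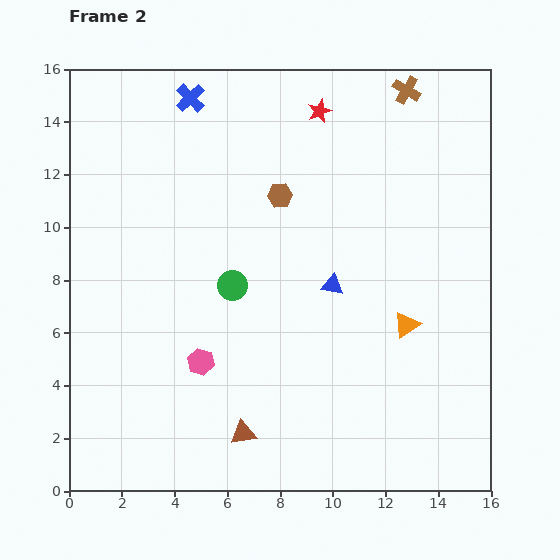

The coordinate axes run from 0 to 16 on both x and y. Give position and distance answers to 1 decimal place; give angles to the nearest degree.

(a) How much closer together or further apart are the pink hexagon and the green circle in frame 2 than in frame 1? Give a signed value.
-1.9

Distance in frame 1: 5.0. Distance in frame 2: 3.1.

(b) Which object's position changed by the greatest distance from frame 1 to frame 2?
the red star

(moved 6.3; next 5.1)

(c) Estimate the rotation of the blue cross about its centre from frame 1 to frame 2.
18° counter-clockwise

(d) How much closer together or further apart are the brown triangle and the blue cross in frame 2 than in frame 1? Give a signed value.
+2.1

Distance in frame 1: 10.8. Distance in frame 2: 12.9.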